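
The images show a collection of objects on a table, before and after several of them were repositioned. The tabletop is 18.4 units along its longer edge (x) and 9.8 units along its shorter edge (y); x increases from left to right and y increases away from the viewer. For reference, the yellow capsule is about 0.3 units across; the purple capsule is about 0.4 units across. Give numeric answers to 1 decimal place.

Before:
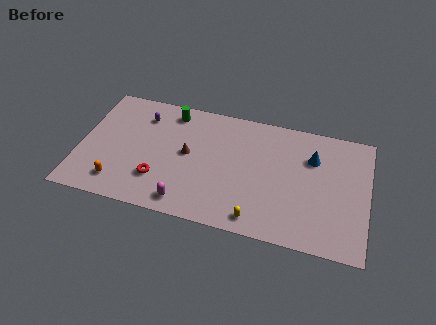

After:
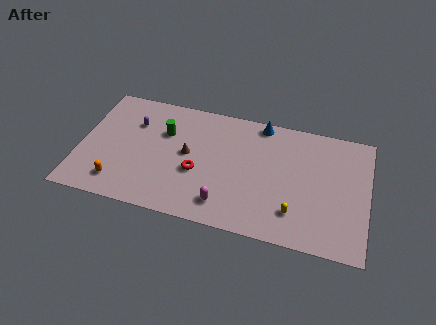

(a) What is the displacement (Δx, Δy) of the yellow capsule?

(2.3, 1.1)

The yellow capsule started near (11.6, 1.2) and ended near (13.9, 2.3).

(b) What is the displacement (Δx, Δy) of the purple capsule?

(-0.5, -0.7)

The purple capsule started near (3.8, 7.6) and ended near (3.3, 6.9).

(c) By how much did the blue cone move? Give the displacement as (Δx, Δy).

(-3.4, 2.0)

The blue cone started near (14.8, 6.9) and ended near (11.4, 8.9).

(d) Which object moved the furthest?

the blue cone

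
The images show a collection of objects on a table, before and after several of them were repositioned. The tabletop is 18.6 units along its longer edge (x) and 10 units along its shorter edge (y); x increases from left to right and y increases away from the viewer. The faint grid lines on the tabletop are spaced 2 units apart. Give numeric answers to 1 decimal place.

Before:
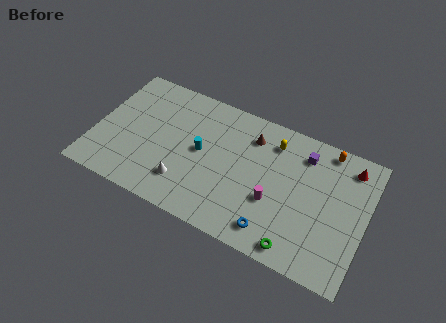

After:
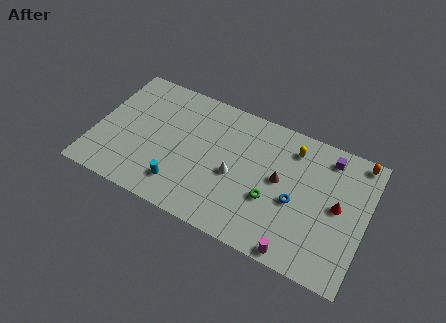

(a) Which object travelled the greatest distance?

the white cone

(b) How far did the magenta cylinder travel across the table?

3.5

From (12.5, 3.7) to (14.4, 0.8), the magenta cylinder covered √(1.9² + 2.9²) ≈ 3.5 units.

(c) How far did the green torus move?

3.3

The green torus was near (14.4, 1.1) before and (12.3, 3.7) after, so it travelled √(2.1² + 2.6²) ≈ 3.3 units.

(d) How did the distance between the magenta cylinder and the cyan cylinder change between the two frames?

+2.9

Before: roughly 5.4 units apart; after: 8.3. That's 2.9 units further apart.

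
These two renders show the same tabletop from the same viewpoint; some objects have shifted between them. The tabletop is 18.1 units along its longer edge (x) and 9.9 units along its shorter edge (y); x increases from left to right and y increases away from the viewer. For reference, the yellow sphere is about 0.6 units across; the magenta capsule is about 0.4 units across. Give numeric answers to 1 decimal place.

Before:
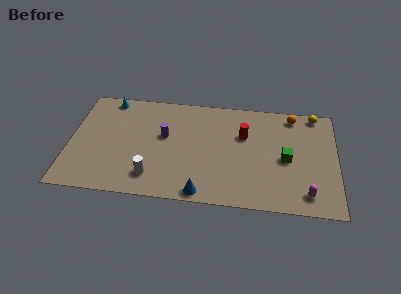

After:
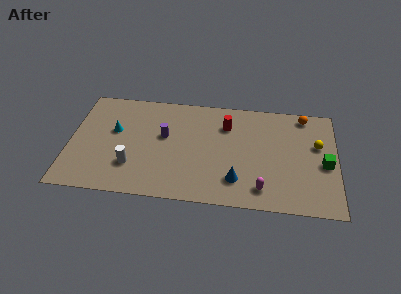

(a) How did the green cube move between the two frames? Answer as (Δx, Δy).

(2.6, -0.2)

From the two frames, the green cube sits at roughly (14.7, 4.6) before and (17.3, 4.4) after.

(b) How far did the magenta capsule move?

3.0

The magenta capsule moved from about (16.1, 1.6) to (13.1, 1.7), a distance of √(3.0² + 0.1²) ≈ 3.0.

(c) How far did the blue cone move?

2.7

From (9.1, 0.9) to (11.4, 2.3), the blue cone covered √(2.3² + 1.4²) ≈ 2.7 units.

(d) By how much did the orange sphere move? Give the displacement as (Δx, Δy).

(0.8, 0.1)

From the two frames, the orange sphere sits at roughly (15.1, 8.7) before and (15.9, 8.8) after.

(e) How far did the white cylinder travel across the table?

1.6

The white cylinder moved from about (5.7, 2.0) to (4.3, 2.8), a distance of √(1.4² + 0.8²) ≈ 1.6.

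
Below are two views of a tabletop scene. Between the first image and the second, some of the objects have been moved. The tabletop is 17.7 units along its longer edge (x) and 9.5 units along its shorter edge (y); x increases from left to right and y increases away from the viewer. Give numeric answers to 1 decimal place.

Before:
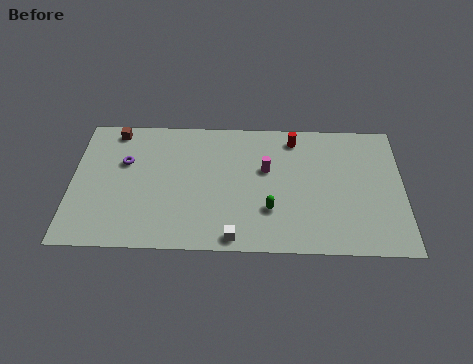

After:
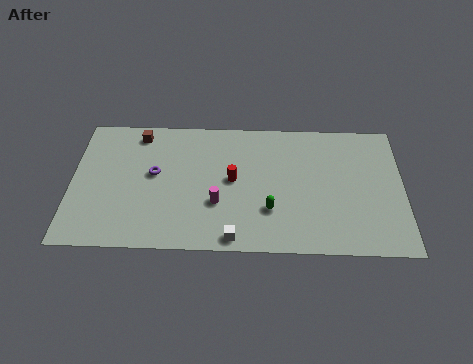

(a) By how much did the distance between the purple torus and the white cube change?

-1.7

They were about 7.9 units apart before and 6.2 after — 1.7 units closer together.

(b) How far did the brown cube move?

1.3

The brown cube was near (2.2, 8.4) before and (3.5, 8.2) after, so it travelled √(1.3² + 0.2²) ≈ 1.3 units.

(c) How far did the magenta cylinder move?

3.6

From (10.4, 5.8) to (7.8, 3.3), the magenta cylinder covered √(2.6² + 2.5²) ≈ 3.6 units.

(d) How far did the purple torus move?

1.8

From (2.8, 6.1) to (4.4, 5.3), the purple torus covered √(1.6² + 0.8²) ≈ 1.8 units.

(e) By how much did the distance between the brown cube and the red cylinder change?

-3.7

Before: roughly 9.7 units apart; after: 6.0. That's 3.7 units closer together.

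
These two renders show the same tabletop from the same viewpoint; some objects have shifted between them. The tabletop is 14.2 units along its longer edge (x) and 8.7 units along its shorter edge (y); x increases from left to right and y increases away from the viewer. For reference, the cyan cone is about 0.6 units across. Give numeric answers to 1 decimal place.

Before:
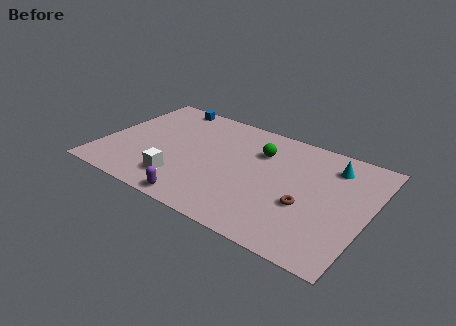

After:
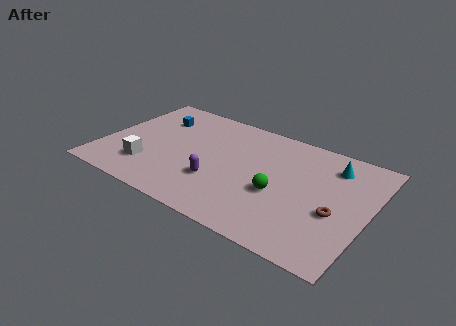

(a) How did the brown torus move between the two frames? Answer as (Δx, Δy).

(1.5, 0.2)

The brown torus was at about (11.1, 3.3) and moved to about (12.6, 3.5).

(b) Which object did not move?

the cyan cone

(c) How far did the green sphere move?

3.0

From (8.2, 6.2) to (9.6, 3.5), the green sphere covered √(1.4² + 2.7²) ≈ 3.0 units.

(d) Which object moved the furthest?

the green sphere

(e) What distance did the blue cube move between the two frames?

1.5

From (2.7, 7.9) to (2.4, 6.4), the blue cube covered √(0.3² + 1.5²) ≈ 1.5 units.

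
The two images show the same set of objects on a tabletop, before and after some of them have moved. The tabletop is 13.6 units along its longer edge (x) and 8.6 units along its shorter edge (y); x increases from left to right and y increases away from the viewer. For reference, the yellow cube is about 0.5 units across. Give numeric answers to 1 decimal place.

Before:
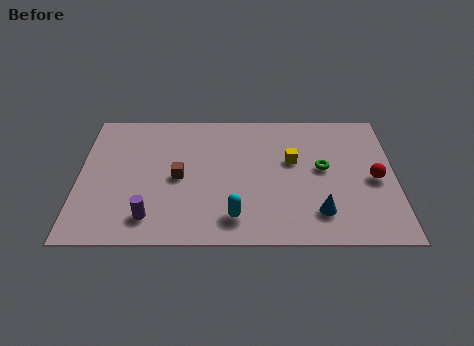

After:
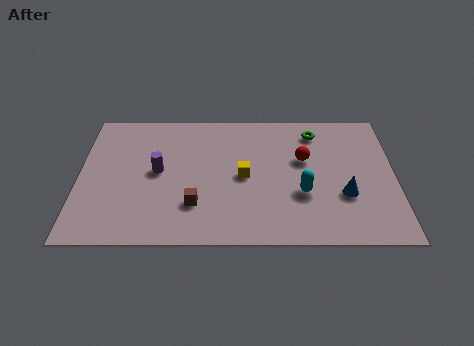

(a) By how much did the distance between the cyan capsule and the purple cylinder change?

+2.8

Before: roughly 3.6 units apart; after: 6.4. That's 2.8 units further apart.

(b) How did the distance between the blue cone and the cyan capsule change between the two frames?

-1.8

Before: roughly 3.6 units apart; after: 1.8. That's 1.8 units closer together.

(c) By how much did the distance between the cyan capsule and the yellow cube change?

-1.7

Before: roughly 4.4 units apart; after: 2.7. That's 1.7 units closer together.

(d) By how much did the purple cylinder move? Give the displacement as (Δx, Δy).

(0.3, 2.9)

The purple cylinder started near (3.1, 1.6) and ended near (3.4, 4.5).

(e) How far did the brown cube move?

1.8

The brown cube was near (4.3, 4.1) before and (5.0, 2.4) after, so it travelled √(0.7² + 1.7²) ≈ 1.8 units.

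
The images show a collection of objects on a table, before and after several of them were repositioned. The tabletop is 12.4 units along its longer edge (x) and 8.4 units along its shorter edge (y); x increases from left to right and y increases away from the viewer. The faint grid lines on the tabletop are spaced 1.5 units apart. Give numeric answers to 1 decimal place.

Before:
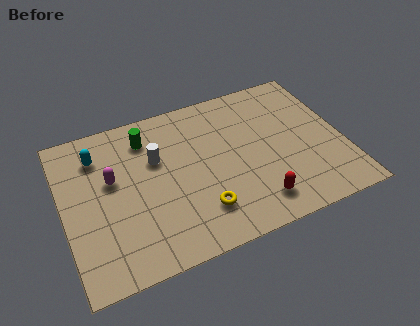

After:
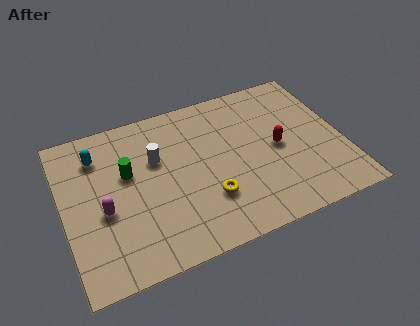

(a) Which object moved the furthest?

the red capsule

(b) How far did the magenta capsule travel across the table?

1.6

From (2.2, 5.0) to (1.7, 3.5), the magenta capsule covered √(0.5² + 1.5²) ≈ 1.6 units.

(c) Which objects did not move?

the cyan capsule and the white cylinder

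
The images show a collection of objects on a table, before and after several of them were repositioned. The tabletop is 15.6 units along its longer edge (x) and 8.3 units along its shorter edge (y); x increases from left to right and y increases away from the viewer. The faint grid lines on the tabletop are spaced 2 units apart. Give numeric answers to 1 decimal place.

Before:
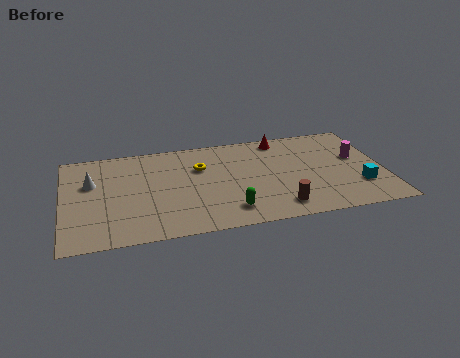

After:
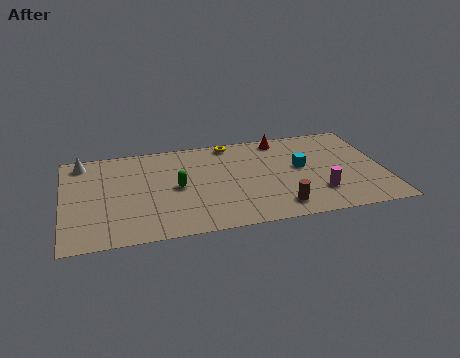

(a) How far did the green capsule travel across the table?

3.5

From (7.9, 1.6) to (5.5, 4.1), the green capsule covered √(2.4² + 2.5²) ≈ 3.5 units.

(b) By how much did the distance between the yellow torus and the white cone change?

+2.0

Before: roughly 5.3 units apart; after: 7.3. That's 2.0 units further apart.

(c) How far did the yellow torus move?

2.5

The yellow torus was near (6.7, 5.6) before and (8.3, 7.5) after, so it travelled √(1.6² + 1.9²) ≈ 2.5 units.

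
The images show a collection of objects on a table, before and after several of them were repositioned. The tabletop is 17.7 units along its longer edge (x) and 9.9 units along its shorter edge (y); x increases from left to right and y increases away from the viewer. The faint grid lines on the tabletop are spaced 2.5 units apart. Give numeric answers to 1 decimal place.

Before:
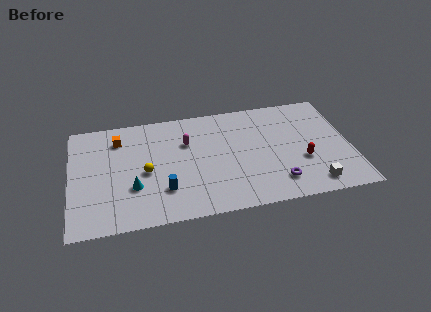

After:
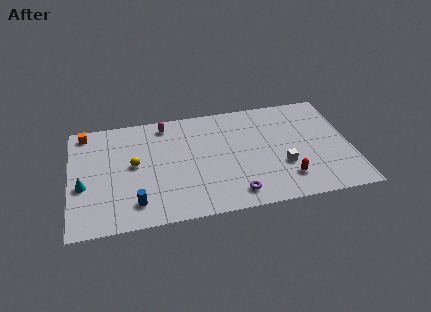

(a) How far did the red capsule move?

1.8

From (14.6, 3.6) to (13.5, 2.2), the red capsule covered √(1.1² + 1.4²) ≈ 1.8 units.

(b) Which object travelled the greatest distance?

the cyan cone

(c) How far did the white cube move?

2.7

The white cube moved from about (15.1, 1.4) to (13.3, 3.4), a distance of √(1.8² + 2.0²) ≈ 2.7.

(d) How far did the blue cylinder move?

2.0

The blue cylinder was near (5.8, 2.7) before and (4.0, 1.9) after, so it travelled √(1.8² + 0.8²) ≈ 2.0 units.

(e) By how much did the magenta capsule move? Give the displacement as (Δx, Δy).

(-1.3, 1.9)

The magenta capsule started near (7.4, 6.7) and ended near (6.1, 8.6).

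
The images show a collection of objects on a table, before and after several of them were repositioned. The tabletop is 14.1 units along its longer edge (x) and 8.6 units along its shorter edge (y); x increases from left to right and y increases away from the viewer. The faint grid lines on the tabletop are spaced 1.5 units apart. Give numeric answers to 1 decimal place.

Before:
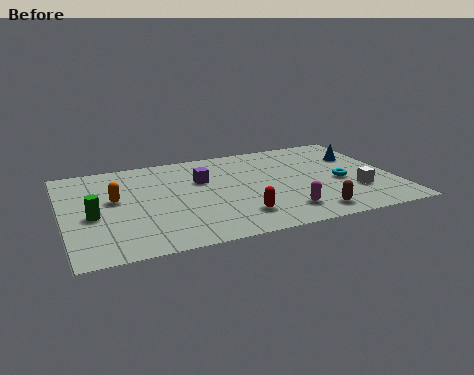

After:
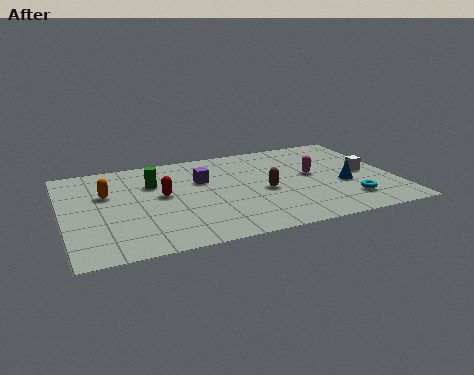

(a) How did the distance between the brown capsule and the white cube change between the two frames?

+1.9

Before: roughly 2.5 units apart; after: 4.4. That's 1.9 units further apart.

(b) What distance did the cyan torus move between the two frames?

1.8

The cyan torus moved from about (11.8, 3.7) to (11.9, 1.9), a distance of √(0.1² + 1.8²) ≈ 1.8.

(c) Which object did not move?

the purple cube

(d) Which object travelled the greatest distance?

the red capsule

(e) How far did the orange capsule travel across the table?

0.7

The orange capsule was near (2.2, 4.9) before and (1.9, 5.5) after, so it travelled √(0.3² + 0.6²) ≈ 0.7 units.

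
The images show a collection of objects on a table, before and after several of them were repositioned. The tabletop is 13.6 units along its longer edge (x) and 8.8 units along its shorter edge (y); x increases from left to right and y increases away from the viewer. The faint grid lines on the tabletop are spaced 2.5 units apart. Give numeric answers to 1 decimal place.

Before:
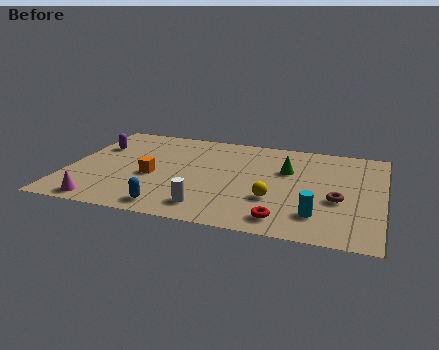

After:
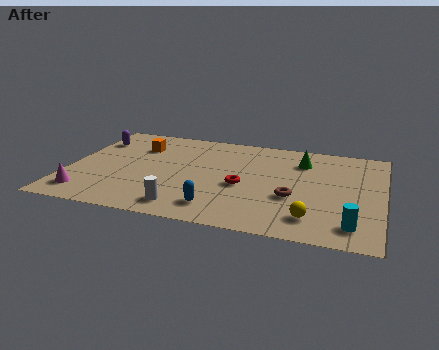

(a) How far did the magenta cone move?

1.0

The magenta cone was near (1.8, 0.9) before and (1.0, 1.5) after, so it travelled √(0.8² + 0.6²) ≈ 1.0 units.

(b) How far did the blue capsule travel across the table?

2.1

From (4.7, 1.1) to (6.7, 1.6), the blue capsule covered √(2.0² + 0.5²) ≈ 2.1 units.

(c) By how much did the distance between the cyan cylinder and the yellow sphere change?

-0.4

The distance was about 2.1 in the first image and 1.7 in the second, so they moved 0.4 units closer together.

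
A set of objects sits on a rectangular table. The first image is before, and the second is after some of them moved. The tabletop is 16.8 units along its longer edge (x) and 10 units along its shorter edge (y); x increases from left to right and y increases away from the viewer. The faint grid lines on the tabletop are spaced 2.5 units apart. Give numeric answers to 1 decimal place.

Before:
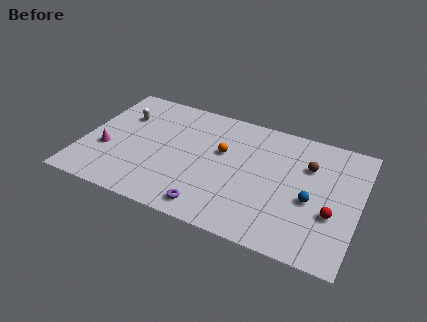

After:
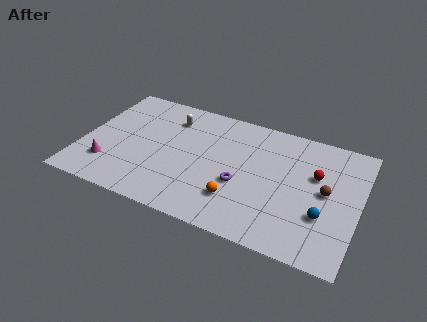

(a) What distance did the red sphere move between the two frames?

3.0

The red sphere moved from about (15.3, 3.6) to (14.1, 6.3), a distance of √(1.2² + 2.7²) ≈ 3.0.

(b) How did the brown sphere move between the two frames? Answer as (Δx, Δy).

(1.2, -1.7)

The brown sphere started near (13.6, 6.9) and ended near (14.8, 5.2).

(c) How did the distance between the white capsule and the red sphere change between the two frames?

-4.4

Before: roughly 13.6 units apart; after: 9.2. That's 4.4 units closer together.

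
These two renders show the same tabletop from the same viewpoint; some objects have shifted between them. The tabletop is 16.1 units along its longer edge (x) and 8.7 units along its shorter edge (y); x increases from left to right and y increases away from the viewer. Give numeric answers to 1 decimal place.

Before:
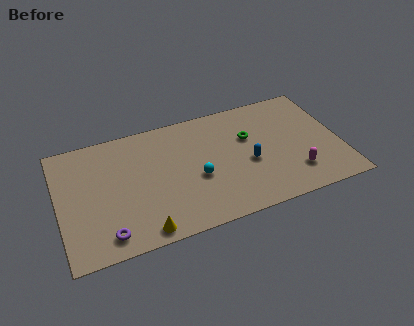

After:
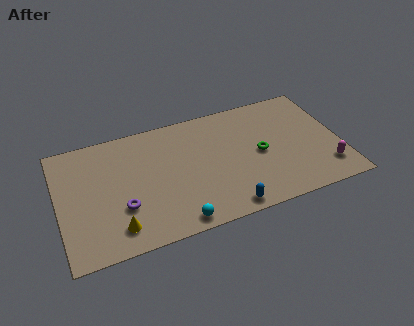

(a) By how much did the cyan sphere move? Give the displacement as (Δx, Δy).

(-1.4, -2.7)

From the two frames, the cyan sphere sits at roughly (7.8, 3.6) before and (6.4, 0.9) after.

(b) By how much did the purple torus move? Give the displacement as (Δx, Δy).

(1.0, 1.6)

The purple torus was at about (2.5, 1.3) and moved to about (3.5, 2.9).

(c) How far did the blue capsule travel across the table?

3.2

The blue capsule was near (10.8, 3.7) before and (9.2, 0.9) after, so it travelled √(1.6² + 2.8²) ≈ 3.2 units.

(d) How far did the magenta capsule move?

1.8

The magenta capsule was near (13.3, 2.1) before and (15.1, 1.9) after, so it travelled √(1.8² + 0.2²) ≈ 1.8 units.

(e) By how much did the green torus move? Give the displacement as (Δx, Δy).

(0.5, -1.4)

From the two frames, the green torus sits at roughly (11.0, 5.6) before and (11.5, 4.2) after.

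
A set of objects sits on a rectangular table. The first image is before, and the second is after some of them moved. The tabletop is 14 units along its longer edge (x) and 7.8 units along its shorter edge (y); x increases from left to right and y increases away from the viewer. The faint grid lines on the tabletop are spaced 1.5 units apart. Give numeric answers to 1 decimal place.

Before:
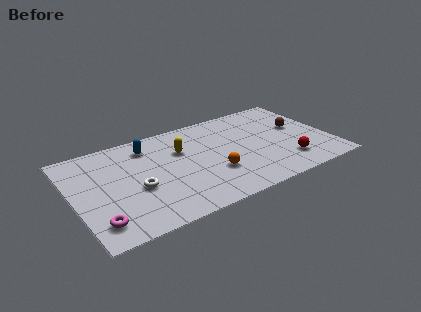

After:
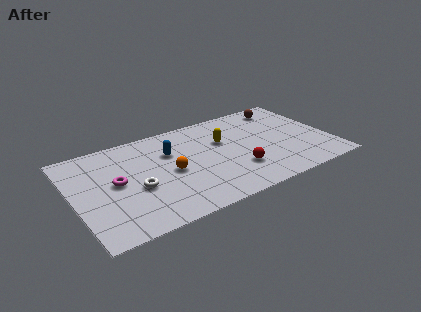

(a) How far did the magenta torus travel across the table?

2.9

From (1.0, 1.5) to (2.3, 4.1), the magenta torus covered √(1.3² + 2.6²) ≈ 2.9 units.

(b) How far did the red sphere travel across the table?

2.7

From (11.4, 1.8) to (8.7, 2.3), the red sphere covered √(2.7² + 0.5²) ≈ 2.7 units.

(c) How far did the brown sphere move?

2.2

The brown sphere was near (12.5, 4.5) before and (12.0, 6.6) after, so it travelled √(0.5² + 2.1²) ≈ 2.2 units.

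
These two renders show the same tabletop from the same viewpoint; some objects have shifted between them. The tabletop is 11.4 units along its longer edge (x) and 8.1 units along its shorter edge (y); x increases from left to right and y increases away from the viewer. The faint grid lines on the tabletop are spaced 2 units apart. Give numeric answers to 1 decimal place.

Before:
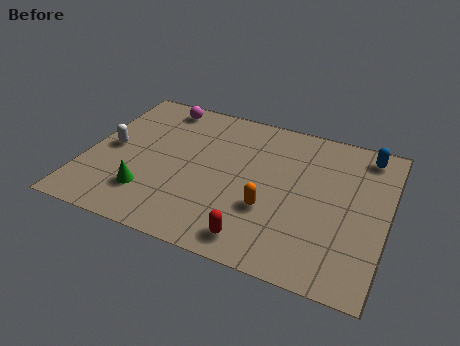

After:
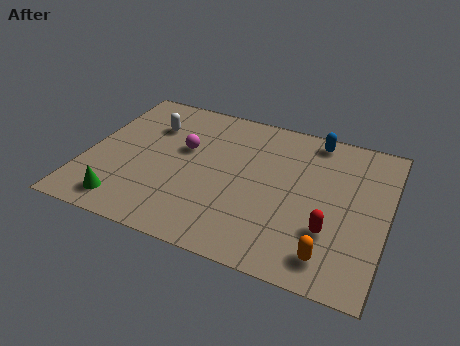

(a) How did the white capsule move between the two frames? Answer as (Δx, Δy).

(1.3, 1.8)

The white capsule was at about (0.9, 4.0) and moved to about (2.2, 5.8).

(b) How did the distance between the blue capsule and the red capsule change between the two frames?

-2.1

They were about 6.9 units apart before and 4.8 after — 2.1 units closer together.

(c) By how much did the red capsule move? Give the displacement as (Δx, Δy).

(2.6, 1.4)

From the two frames, the red capsule sits at roughly (6.8, 1.1) before and (9.4, 2.5) after.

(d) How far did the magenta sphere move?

2.5

From (2.4, 7.1) to (3.6, 4.9), the magenta sphere covered √(1.2² + 2.2²) ≈ 2.5 units.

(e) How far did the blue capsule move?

2.0

The blue capsule moved from about (10.4, 7.0) to (8.4, 7.2), a distance of √(2.0² + 0.2²) ≈ 2.0.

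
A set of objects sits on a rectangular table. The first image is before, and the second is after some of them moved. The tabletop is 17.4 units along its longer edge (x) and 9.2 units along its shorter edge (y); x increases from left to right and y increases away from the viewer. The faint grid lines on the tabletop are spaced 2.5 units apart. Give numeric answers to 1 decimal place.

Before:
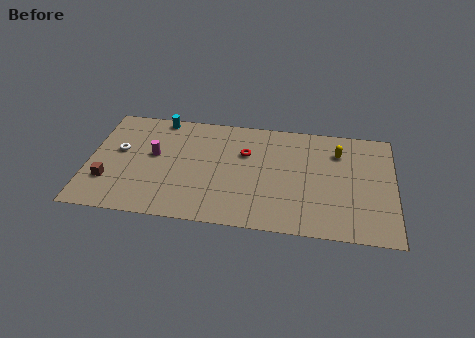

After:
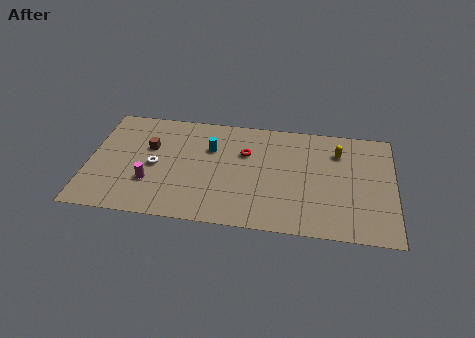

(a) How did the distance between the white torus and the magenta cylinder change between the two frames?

-0.6

Before: roughly 2.0 units apart; after: 1.4. That's 0.6 units closer together.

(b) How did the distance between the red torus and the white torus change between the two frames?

-1.8

They were about 7.2 units apart before and 5.4 after — 1.8 units closer together.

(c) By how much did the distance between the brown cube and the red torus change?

-2.9

They were about 8.4 units apart before and 5.5 after — 2.9 units closer together.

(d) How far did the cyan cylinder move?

3.7

The cyan cylinder was near (3.9, 8.4) before and (6.9, 6.2) after, so it travelled √(3.0² + 2.2²) ≈ 3.7 units.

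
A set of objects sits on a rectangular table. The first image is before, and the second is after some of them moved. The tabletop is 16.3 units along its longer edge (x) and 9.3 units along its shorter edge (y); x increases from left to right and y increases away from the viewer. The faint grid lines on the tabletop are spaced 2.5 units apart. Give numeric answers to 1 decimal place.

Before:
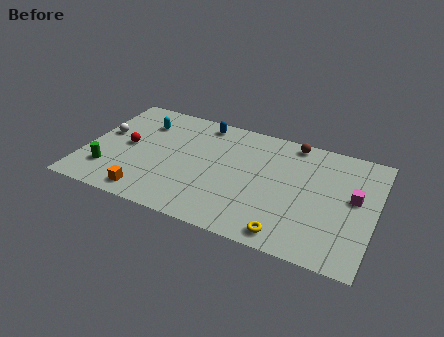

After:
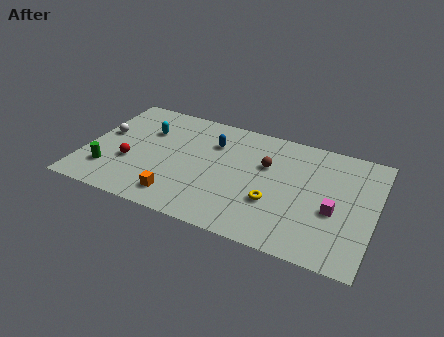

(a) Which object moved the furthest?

the brown sphere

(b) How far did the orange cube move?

1.7

The orange cube moved from about (3.9, 1.2) to (5.6, 1.6), a distance of √(1.7² + 0.4²) ≈ 1.7.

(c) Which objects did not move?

the green cylinder and the white sphere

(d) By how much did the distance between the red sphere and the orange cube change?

-0.3

The distance was about 3.8 in the first image and 3.5 in the second, so they moved 0.3 units closer together.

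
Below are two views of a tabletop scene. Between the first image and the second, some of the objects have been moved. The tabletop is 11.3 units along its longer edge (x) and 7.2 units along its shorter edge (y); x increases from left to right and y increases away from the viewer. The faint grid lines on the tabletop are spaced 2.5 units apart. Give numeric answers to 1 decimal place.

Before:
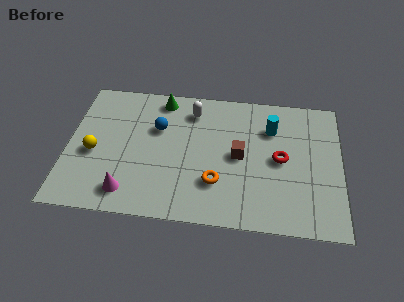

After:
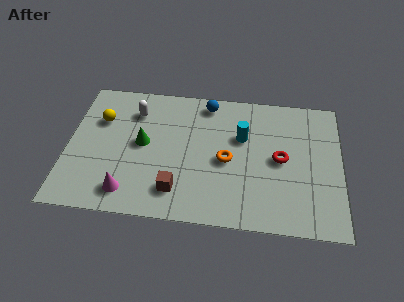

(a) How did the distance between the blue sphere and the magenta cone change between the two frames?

+2.3

They were about 3.7 units apart before and 6.0 after — 2.3 units further apart.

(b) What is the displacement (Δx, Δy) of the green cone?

(-0.7, -2.5)

From the two frames, the green cone sits at roughly (3.8, 6.3) before and (3.1, 3.8) after.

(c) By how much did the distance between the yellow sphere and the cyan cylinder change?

-1.7

They were about 7.6 units apart before and 5.9 after — 1.7 units closer together.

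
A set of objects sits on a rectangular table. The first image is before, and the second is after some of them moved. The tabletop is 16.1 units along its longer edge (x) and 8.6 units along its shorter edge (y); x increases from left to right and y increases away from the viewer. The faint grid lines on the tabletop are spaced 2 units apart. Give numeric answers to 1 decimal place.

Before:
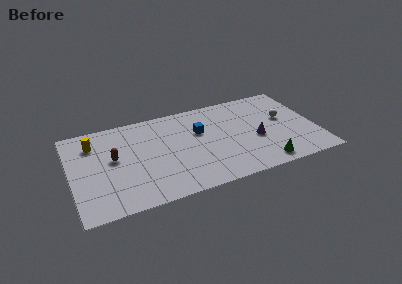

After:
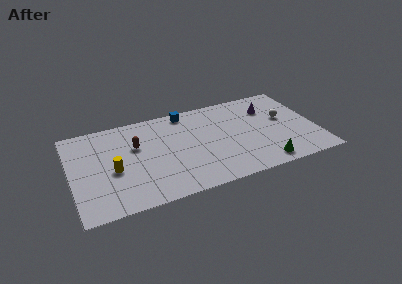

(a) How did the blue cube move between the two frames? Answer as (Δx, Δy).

(-0.7, 2.2)

From the two frames, the blue cube sits at roughly (8.5, 5.5) before and (7.8, 7.7) after.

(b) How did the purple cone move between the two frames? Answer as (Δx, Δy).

(1.1, 2.7)

The purple cone was at about (12.1, 3.6) and moved to about (13.2, 6.3).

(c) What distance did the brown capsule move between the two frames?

1.7

The brown capsule was near (2.8, 4.8) before and (4.3, 5.5) after, so it travelled √(1.5² + 0.7²) ≈ 1.7 units.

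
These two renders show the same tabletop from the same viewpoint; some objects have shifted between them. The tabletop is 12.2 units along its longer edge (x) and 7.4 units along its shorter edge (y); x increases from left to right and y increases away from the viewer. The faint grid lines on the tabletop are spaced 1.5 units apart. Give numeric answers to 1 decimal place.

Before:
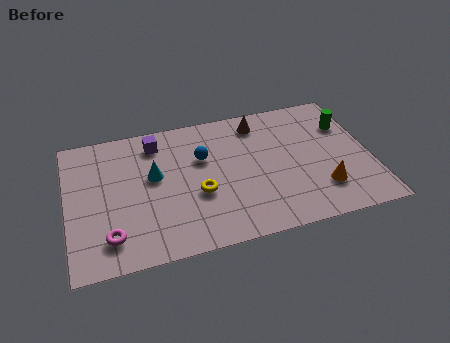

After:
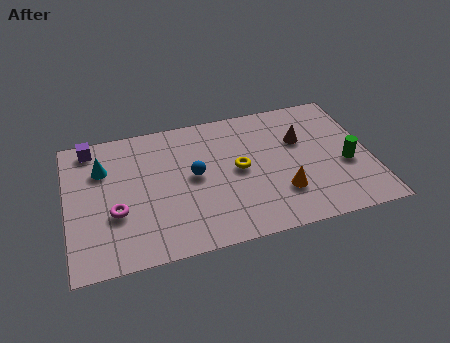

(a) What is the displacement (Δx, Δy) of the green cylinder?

(-0.2, -2.2)

The green cylinder was at about (11.4, 5.2) and moved to about (11.2, 3.0).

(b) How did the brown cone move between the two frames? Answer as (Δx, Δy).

(1.6, -1.4)

The brown cone started near (7.9, 6.2) and ended near (9.5, 4.8).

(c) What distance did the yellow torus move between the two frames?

1.9

From (5.2, 2.9) to (6.9, 3.8), the yellow torus covered √(1.7² + 0.9²) ≈ 1.9 units.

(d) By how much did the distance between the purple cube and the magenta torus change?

-1.2

The distance was about 5.1 in the first image and 3.9 in the second, so they moved 1.2 units closer together.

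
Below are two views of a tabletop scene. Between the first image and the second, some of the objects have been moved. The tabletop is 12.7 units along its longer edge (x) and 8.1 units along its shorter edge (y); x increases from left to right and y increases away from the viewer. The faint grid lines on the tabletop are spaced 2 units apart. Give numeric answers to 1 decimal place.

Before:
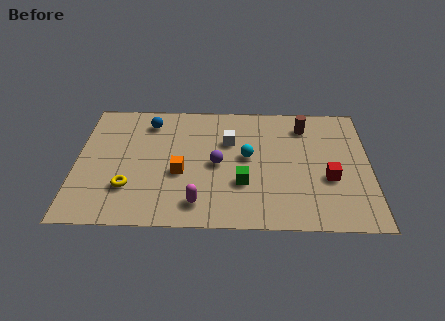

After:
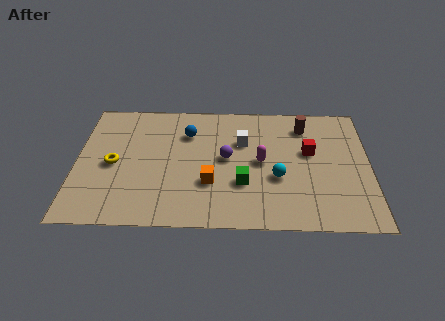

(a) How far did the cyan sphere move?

1.8

The cyan sphere was near (7.4, 4.4) before and (8.7, 3.1) after, so it travelled √(1.3² + 1.3²) ≈ 1.8 units.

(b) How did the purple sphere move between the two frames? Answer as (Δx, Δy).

(0.4, 0.4)

The purple sphere started near (6.1, 3.9) and ended near (6.5, 4.3).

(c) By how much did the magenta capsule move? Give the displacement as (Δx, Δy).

(2.7, 2.7)

The magenta capsule was at about (5.3, 1.4) and moved to about (8.0, 4.1).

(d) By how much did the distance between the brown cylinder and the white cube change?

-0.6

They were about 3.5 units apart before and 2.9 after — 0.6 units closer together.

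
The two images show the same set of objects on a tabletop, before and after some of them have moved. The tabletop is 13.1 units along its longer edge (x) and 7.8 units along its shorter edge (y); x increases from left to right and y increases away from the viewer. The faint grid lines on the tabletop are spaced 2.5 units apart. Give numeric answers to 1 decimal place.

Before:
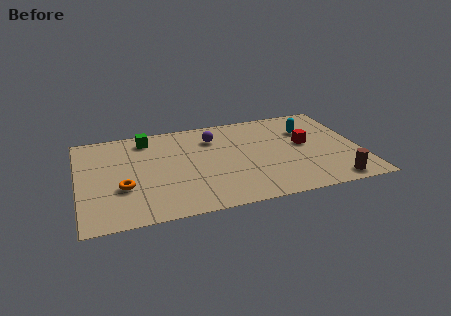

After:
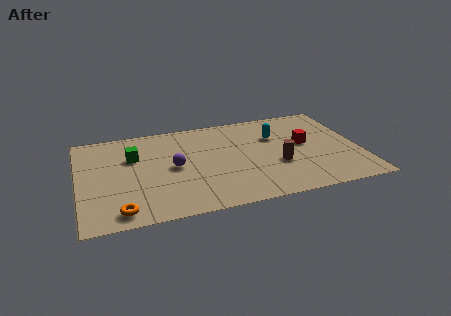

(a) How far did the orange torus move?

1.8

The orange torus moved from about (2.0, 2.8) to (1.8, 1.0), a distance of √(0.2² + 1.8²) ≈ 1.8.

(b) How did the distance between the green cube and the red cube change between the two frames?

+0.4

The distance was about 7.7 in the first image and 8.1 in the second, so they moved 0.4 units further apart.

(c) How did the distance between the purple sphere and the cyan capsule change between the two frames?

+0.7

They were about 4.4 units apart before and 5.1 after — 0.7 units further apart.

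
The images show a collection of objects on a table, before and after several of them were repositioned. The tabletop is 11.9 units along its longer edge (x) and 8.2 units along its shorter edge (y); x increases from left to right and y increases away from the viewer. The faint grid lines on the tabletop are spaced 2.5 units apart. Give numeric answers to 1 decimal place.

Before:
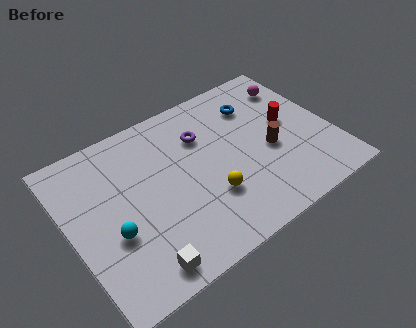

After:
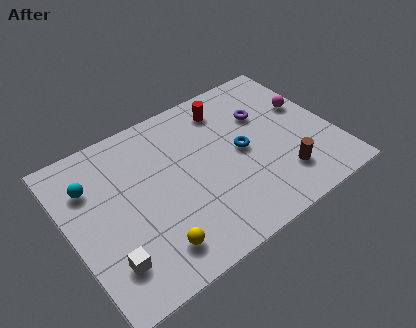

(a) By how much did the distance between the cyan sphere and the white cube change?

+1.8

Before: roughly 2.2 units apart; after: 4.0. That's 1.8 units further apart.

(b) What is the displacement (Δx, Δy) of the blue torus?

(-1.1, -2.1)

The blue torus was at about (8.9, 6.2) and moved to about (7.8, 4.1).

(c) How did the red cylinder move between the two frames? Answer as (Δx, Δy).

(-2.5, 2.2)

From the two frames, the red cylinder sits at roughly (10.1, 4.5) before and (7.6, 6.7) after.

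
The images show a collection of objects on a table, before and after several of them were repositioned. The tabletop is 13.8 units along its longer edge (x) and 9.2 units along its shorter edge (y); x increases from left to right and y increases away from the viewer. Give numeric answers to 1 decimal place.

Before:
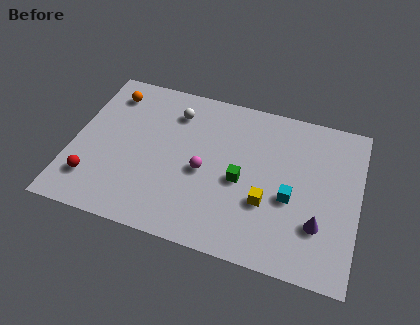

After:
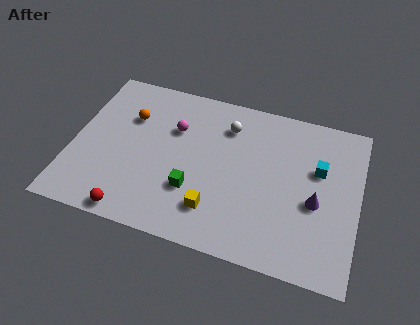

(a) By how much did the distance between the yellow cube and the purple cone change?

+2.5

Before: roughly 2.5 units apart; after: 5.0. That's 2.5 units further apart.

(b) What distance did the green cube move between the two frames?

2.5

The green cube was near (8.2, 4.1) before and (6.0, 2.9) after, so it travelled √(2.2² + 1.2²) ≈ 2.5 units.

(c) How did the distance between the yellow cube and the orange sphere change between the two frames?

-2.9

They were about 9.1 units apart before and 6.2 after — 2.9 units closer together.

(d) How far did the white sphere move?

2.6

From (4.7, 7.2) to (7.3, 7.1), the white sphere covered √(2.6² + 0.1²) ≈ 2.6 units.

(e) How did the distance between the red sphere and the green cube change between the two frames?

-3.9

Before: roughly 7.3 units apart; after: 3.4. That's 3.9 units closer together.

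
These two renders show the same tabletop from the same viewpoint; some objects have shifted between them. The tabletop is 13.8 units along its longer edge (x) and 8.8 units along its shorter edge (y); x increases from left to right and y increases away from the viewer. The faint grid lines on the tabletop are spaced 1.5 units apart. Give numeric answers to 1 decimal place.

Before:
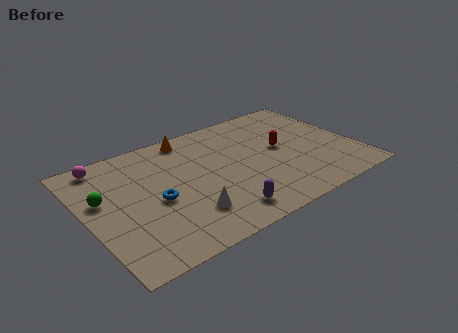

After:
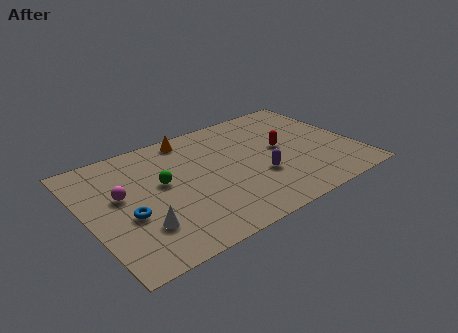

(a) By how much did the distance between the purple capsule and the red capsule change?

-2.8

They were about 5.0 units apart before and 2.2 after — 2.8 units closer together.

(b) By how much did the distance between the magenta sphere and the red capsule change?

-0.9

Before: roughly 9.2 units apart; after: 8.3. That's 0.9 units closer together.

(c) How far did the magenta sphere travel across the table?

2.7

The magenta sphere moved from about (1.4, 7.8) to (1.8, 5.1), a distance of √(0.4² + 2.7²) ≈ 2.7.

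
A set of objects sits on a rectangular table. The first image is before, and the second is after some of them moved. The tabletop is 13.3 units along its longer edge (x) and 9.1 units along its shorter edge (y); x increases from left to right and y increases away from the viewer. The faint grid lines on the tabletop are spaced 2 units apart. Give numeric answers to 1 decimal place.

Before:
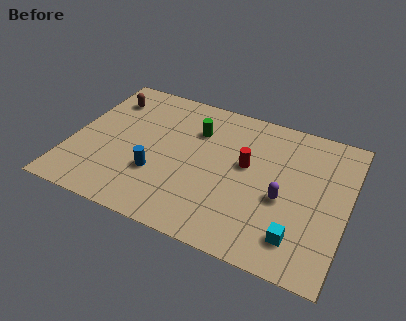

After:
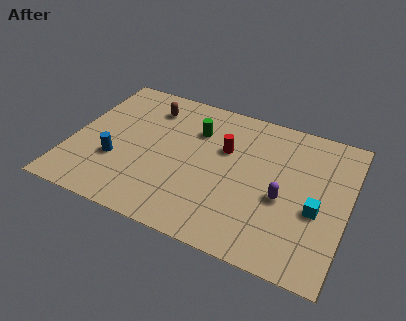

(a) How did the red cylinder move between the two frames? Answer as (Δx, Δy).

(-1.1, 0.6)

The red cylinder started near (8.4, 5.2) and ended near (7.3, 5.8).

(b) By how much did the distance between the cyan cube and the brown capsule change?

-2.0

They were about 11.2 units apart before and 9.2 after — 2.0 units closer together.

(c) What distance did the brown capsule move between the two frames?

2.1

From (1.3, 7.1) to (3.4, 7.2), the brown capsule covered √(2.1² + 0.1²) ≈ 2.1 units.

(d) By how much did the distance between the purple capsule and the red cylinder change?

+1.2

The distance was about 2.4 in the first image and 3.6 in the second, so they moved 1.2 units further apart.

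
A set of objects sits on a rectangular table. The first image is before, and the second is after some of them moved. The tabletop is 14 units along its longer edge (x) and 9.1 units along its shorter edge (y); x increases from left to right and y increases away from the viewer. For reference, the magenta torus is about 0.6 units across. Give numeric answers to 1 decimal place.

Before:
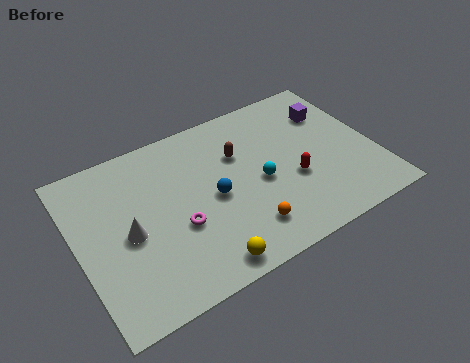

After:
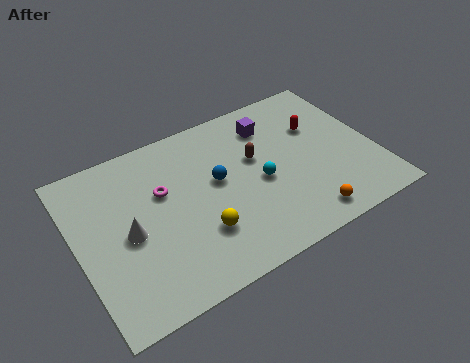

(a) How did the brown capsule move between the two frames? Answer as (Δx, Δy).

(0.7, -0.6)

The brown capsule was at about (7.8, 6.1) and moved to about (8.5, 5.5).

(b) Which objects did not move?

the white cone and the cyan sphere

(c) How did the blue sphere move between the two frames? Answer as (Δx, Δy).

(0.3, 0.8)

From the two frames, the blue sphere sits at roughly (6.3, 4.3) before and (6.6, 5.1) after.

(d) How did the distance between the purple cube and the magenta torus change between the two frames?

-2.9

The distance was about 8.5 in the first image and 5.6 in the second, so they moved 2.9 units closer together.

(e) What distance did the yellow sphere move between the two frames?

1.7

From (5.3, 1.0) to (5.4, 2.7), the yellow sphere covered √(0.1² + 1.7²) ≈ 1.7 units.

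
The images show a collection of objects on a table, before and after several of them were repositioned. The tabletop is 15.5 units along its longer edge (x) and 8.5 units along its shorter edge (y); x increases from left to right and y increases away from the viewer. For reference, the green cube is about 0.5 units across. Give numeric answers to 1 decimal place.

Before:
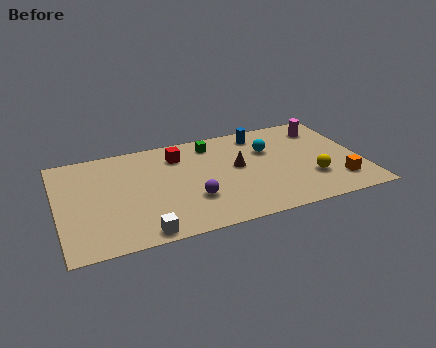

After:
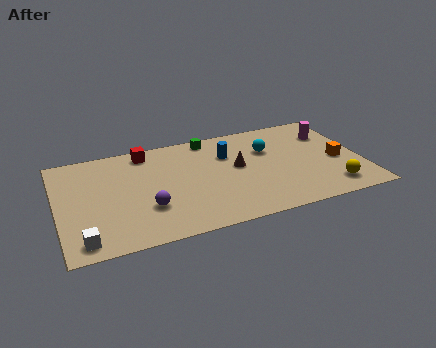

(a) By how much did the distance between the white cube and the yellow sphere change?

+3.6

Before: roughly 9.0 units apart; after: 12.6. That's 3.6 units further apart.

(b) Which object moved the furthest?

the white cube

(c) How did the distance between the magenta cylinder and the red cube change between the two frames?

+2.0

They were about 7.6 units apart before and 9.6 after — 2.0 units further apart.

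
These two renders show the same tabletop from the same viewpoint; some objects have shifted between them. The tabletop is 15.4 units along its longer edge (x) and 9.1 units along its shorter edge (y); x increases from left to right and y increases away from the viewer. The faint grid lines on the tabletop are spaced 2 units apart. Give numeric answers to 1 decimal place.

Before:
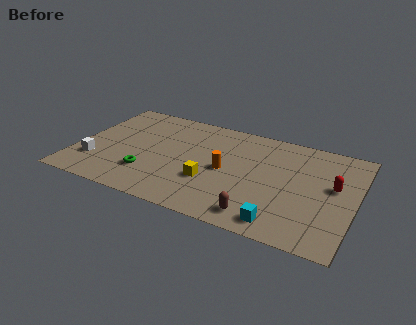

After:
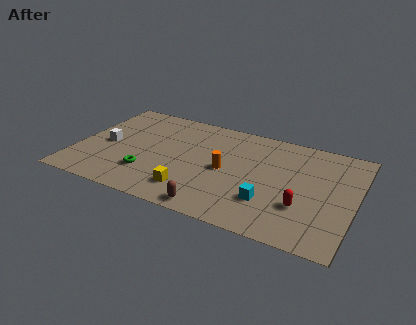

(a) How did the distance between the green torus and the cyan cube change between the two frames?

-0.9

The distance was about 7.6 in the first image and 6.7 in the second, so they moved 0.9 units closer together.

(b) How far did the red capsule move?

2.7

The red capsule moved from about (14.2, 5.2) to (12.7, 2.9), a distance of √(1.5² + 2.3²) ≈ 2.7.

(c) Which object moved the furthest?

the red capsule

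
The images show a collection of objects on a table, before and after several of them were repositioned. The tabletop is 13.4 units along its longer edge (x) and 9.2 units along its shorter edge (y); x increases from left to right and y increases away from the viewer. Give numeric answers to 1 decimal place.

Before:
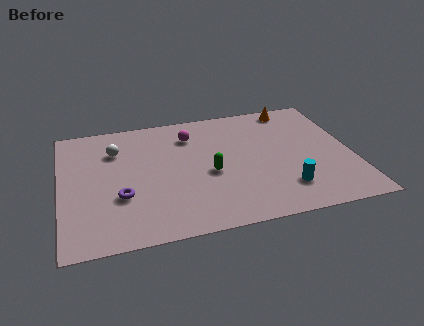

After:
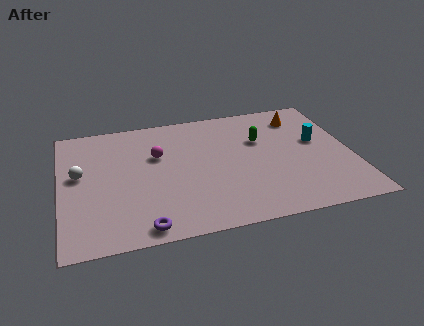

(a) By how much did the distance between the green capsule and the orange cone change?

-3.5

Before: roughly 5.9 units apart; after: 2.4. That's 3.5 units closer together.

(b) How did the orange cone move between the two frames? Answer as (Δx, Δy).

(0.3, -0.8)

The orange cone was at about (11.0, 8.2) and moved to about (11.3, 7.4).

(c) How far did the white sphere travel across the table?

2.3

The white sphere moved from about (2.6, 6.7) to (0.9, 5.2), a distance of √(1.7² + 1.5²) ≈ 2.3.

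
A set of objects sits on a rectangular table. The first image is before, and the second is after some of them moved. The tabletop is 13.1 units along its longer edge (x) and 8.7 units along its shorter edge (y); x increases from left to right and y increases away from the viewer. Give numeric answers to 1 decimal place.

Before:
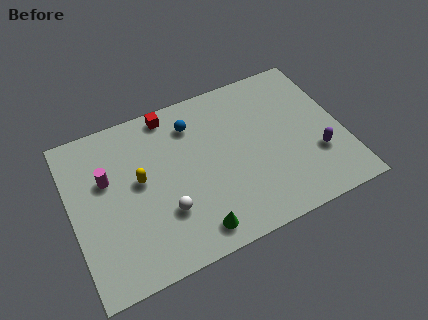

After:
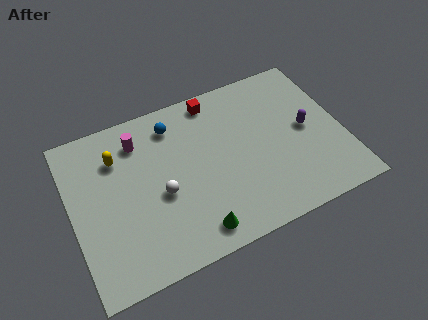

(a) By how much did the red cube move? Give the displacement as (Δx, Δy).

(2.2, -0.1)

From the two frames, the red cube sits at roughly (5.1, 7.8) before and (7.3, 7.7) after.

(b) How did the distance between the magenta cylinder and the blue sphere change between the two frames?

-2.8

Before: roughly 4.5 units apart; after: 1.7. That's 2.8 units closer together.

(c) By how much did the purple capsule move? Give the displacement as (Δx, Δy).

(-0.3, 1.6)

From the two frames, the purple capsule sits at roughly (11.7, 2.8) before and (11.4, 4.4) after.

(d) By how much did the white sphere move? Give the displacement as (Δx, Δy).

(-0.1, 1.0)

From the two frames, the white sphere sits at roughly (4.3, 2.7) before and (4.2, 3.7) after.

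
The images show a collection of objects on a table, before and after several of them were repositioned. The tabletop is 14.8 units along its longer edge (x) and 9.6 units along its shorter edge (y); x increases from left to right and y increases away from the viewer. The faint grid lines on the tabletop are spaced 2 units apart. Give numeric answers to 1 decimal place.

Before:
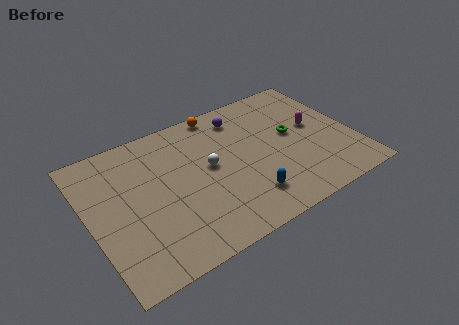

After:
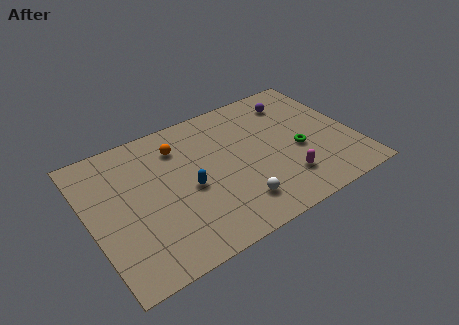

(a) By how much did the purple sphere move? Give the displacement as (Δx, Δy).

(3.0, -0.2)

From the two frames, the purple sphere sits at roughly (9.0, 7.9) before and (12.0, 7.7) after.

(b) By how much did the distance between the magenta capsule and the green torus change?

+0.7

The distance was about 1.3 in the first image and 2.0 in the second, so they moved 0.7 units further apart.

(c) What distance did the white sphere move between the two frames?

3.4

The white sphere moved from about (6.7, 5.2) to (7.7, 2.0), a distance of √(1.0² + 3.2²) ≈ 3.4.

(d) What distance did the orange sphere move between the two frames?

3.0

The orange sphere moved from about (7.9, 8.8) to (5.3, 7.4), a distance of √(2.6² + 1.4²) ≈ 3.0.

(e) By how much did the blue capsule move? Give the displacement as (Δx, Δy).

(-2.9, 2.2)

From the two frames, the blue capsule sits at roughly (8.3, 2.1) before and (5.4, 4.3) after.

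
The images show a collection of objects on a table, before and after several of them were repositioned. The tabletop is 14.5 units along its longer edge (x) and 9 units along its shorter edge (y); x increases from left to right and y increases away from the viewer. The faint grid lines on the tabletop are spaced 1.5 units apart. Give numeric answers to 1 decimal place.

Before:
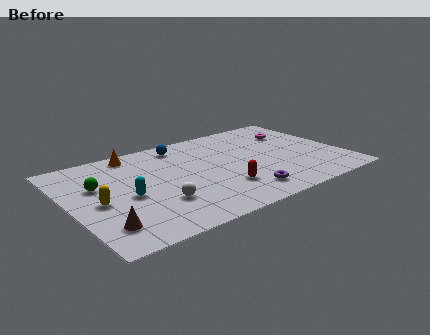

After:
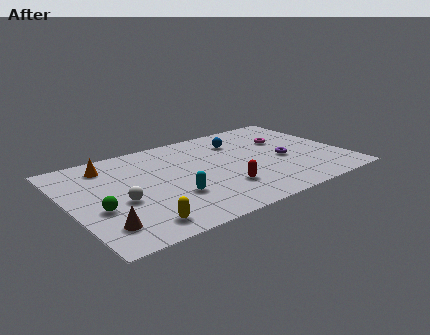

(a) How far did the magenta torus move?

0.9

From (12.5, 6.5) to (11.8, 5.9), the magenta torus covered √(0.7² + 0.6²) ≈ 0.9 units.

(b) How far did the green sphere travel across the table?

2.2

From (1.6, 5.7) to (1.3, 3.5), the green sphere covered √(0.3² + 2.2²) ≈ 2.2 units.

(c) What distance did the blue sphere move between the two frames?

3.1

From (6.4, 7.7) to (9.4, 6.8), the blue sphere covered √(3.0² + 0.9²) ≈ 3.1 units.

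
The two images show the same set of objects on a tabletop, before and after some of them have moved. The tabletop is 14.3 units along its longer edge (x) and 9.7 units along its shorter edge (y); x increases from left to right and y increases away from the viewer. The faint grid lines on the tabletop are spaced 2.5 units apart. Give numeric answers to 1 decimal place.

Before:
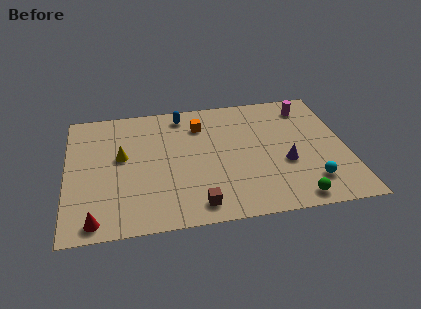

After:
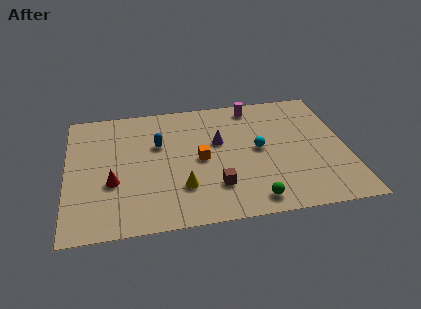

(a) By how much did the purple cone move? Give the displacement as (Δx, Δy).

(-3.3, 2.2)

The purple cone was at about (11.1, 3.7) and moved to about (7.8, 5.9).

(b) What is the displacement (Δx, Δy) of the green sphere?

(-2.1, 0.2)

From the two frames, the green sphere sits at roughly (11.4, 1.0) before and (9.3, 1.2) after.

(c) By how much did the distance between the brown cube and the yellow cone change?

-3.9

Before: roughly 5.6 units apart; after: 1.7. That's 3.9 units closer together.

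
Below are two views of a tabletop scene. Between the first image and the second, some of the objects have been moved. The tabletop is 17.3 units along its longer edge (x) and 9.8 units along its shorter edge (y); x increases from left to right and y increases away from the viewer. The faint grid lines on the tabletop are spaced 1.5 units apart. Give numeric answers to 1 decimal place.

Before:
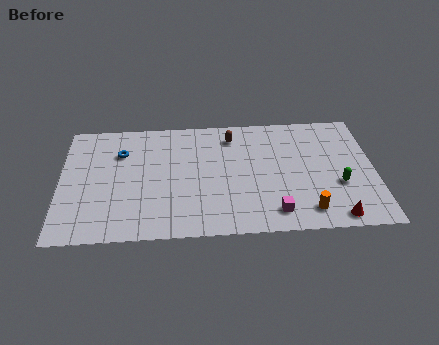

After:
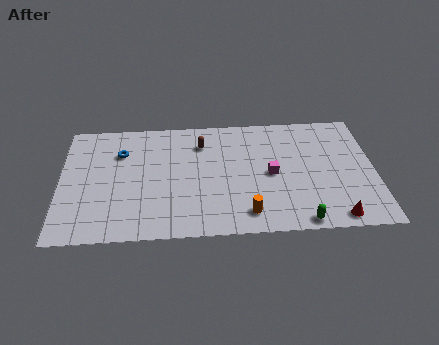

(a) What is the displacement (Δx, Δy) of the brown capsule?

(-1.7, -0.5)

From the two frames, the brown capsule sits at roughly (9.5, 8.0) before and (7.8, 7.5) after.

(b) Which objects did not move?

the blue torus and the red cone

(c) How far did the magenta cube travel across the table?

3.1

The magenta cube moved from about (11.7, 1.6) to (11.6, 4.7), a distance of √(0.1² + 3.1²) ≈ 3.1.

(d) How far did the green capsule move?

3.6

From (15.3, 3.6) to (13.1, 0.8), the green capsule covered √(2.2² + 2.8²) ≈ 3.6 units.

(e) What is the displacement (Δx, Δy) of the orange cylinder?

(-3.3, 0.0)

The orange cylinder started near (13.5, 1.6) and ended near (10.2, 1.6).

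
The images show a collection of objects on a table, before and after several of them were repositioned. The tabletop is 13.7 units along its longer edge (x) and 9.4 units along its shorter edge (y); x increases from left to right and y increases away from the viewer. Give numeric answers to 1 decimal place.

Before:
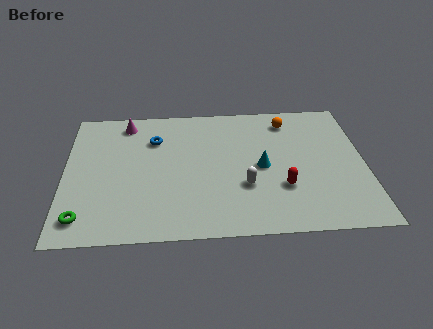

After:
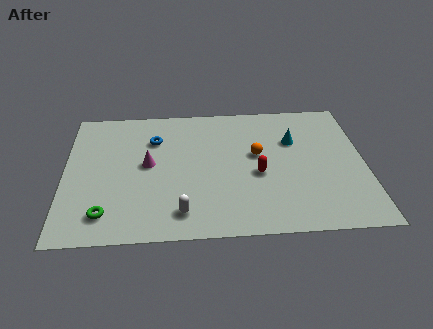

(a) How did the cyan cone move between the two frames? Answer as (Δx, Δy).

(1.5, 1.8)

The cyan cone started near (9.0, 4.5) and ended near (10.5, 6.3).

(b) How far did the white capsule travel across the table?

3.3

From (8.2, 3.2) to (5.3, 1.6), the white capsule covered √(2.9² + 1.6²) ≈ 3.3 units.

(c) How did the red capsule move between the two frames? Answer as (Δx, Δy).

(-1.1, 1.0)

The red capsule was at about (9.9, 3.0) and moved to about (8.8, 4.0).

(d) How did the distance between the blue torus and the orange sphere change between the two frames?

-1.4

Before: roughly 6.3 units apart; after: 4.9. That's 1.4 units closer together.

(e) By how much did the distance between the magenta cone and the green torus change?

-3.1

The distance was about 6.9 in the first image and 3.8 in the second, so they moved 3.1 units closer together.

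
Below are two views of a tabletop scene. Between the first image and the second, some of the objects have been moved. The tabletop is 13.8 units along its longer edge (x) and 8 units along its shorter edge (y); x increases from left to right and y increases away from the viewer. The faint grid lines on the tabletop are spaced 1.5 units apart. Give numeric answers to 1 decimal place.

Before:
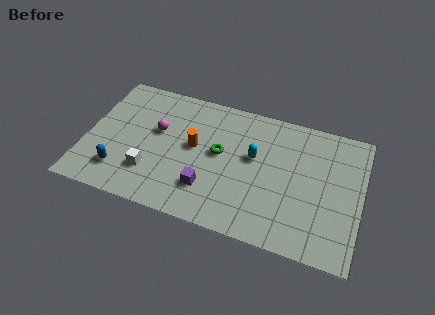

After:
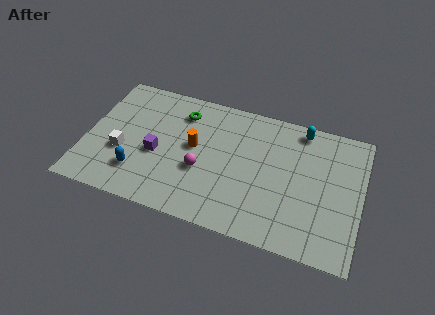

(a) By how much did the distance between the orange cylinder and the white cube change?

+0.8

They were about 3.0 units apart before and 3.8 after — 0.8 units further apart.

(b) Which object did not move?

the orange cylinder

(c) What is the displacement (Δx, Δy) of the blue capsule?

(0.9, 0.2)

From the two frames, the blue capsule sits at roughly (1.9, 1.8) before and (2.8, 2.0) after.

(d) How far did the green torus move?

2.8

The green torus moved from about (6.7, 4.4) to (4.6, 6.3), a distance of √(2.1² + 1.9²) ≈ 2.8.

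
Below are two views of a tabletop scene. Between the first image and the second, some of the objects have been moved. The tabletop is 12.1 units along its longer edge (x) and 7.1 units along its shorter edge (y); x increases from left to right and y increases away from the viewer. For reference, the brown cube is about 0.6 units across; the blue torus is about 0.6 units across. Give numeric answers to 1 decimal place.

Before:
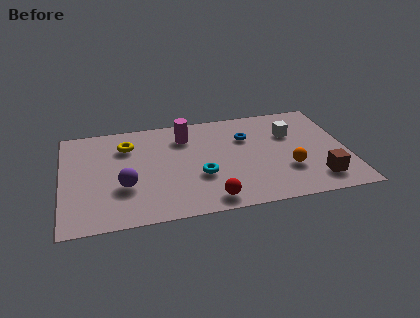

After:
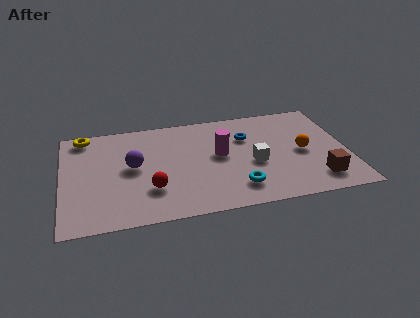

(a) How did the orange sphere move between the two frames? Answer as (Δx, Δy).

(0.7, 1.1)

From the two frames, the orange sphere sits at roughly (9.5, 2.3) before and (10.2, 3.4) after.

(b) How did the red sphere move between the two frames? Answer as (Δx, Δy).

(-2.4, 1.2)

From the two frames, the red sphere sits at roughly (6.1, 0.9) before and (3.7, 2.1) after.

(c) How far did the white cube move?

2.5

The white cube moved from about (9.8, 4.8) to (8.1, 3.0), a distance of √(1.7² + 1.8²) ≈ 2.5.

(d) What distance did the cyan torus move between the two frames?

1.9

The cyan torus moved from about (5.8, 2.6) to (7.3, 1.5), a distance of √(1.5² + 1.1²) ≈ 1.9.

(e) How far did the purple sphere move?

1.4

From (2.6, 2.5) to (3.0, 3.8), the purple sphere covered √(0.4² + 1.3²) ≈ 1.4 units.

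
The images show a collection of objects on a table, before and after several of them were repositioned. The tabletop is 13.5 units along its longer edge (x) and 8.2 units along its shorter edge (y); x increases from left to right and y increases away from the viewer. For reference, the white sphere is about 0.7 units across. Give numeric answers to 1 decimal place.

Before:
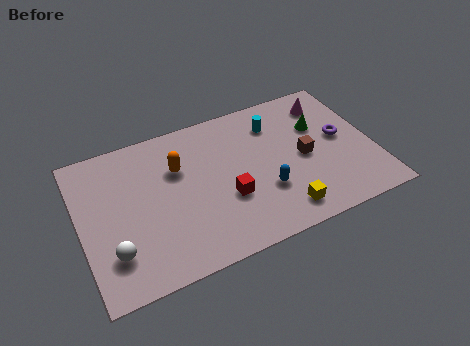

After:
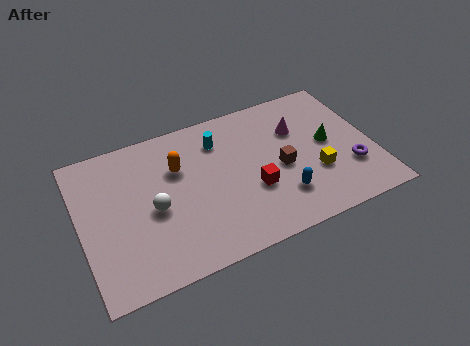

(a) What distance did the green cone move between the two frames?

1.1

The green cone moved from about (11.2, 5.4) to (11.5, 4.3), a distance of √(0.3² + 1.1²) ≈ 1.1.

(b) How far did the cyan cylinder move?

2.6

The cyan cylinder moved from about (9.2, 6.3) to (6.6, 6.3), a distance of √(2.6² + 0.0²) ≈ 2.6.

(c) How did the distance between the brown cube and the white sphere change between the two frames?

-3.3

They were about 9.2 units apart before and 5.9 after — 3.3 units closer together.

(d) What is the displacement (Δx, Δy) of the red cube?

(1.2, 0.0)

The red cube was at about (6.6, 3.0) and moved to about (7.8, 3.0).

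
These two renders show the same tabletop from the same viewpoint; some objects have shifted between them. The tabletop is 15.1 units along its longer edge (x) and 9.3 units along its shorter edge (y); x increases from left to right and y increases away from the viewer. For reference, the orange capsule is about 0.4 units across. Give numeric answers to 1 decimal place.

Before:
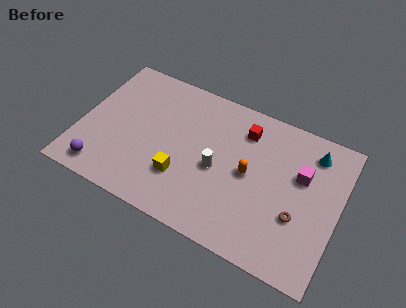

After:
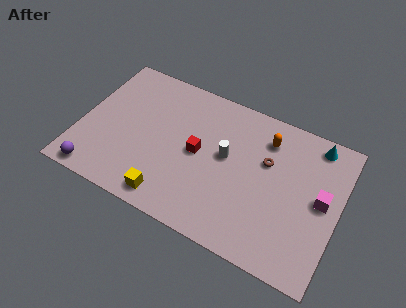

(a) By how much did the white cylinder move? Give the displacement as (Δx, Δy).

(0.4, 1.0)

The white cylinder was at about (8.1, 4.2) and moved to about (8.5, 5.2).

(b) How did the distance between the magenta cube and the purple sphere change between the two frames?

+1.3

They were about 12.0 units apart before and 13.3 after — 1.3 units further apart.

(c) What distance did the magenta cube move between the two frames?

1.6

The magenta cube moved from about (12.8, 5.9) to (14.1, 4.9), a distance of √(1.3² + 1.0²) ≈ 1.6.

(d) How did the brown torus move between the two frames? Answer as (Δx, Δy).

(-2.1, 2.6)

From the two frames, the brown torus sits at roughly (12.9, 3.3) before and (10.8, 5.9) after.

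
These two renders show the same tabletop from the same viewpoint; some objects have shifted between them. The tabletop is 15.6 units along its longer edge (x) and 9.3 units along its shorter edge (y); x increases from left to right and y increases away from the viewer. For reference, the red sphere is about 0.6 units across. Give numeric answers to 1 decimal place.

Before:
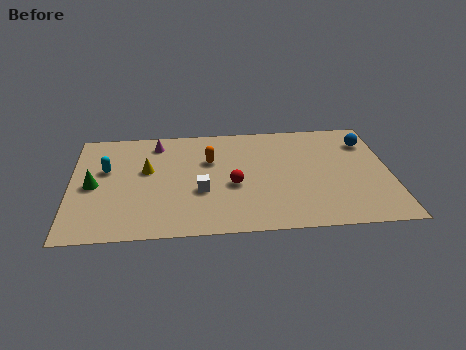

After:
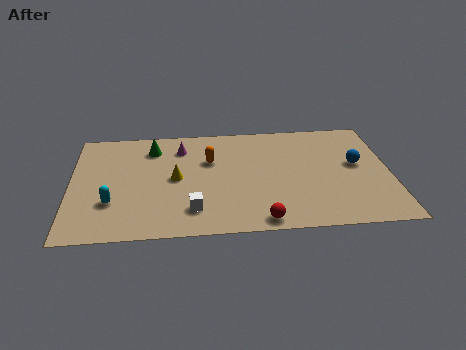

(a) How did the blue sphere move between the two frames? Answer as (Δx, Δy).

(-0.6, -1.9)

The blue sphere was at about (14.6, 7.1) and moved to about (14.0, 5.2).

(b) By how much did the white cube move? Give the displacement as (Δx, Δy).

(-0.4, -1.5)

From the two frames, the white cube sits at roughly (6.3, 3.5) before and (5.9, 2.0) after.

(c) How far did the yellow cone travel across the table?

1.6

The yellow cone moved from about (3.7, 5.5) to (5.1, 4.7), a distance of √(1.4² + 0.8²) ≈ 1.6.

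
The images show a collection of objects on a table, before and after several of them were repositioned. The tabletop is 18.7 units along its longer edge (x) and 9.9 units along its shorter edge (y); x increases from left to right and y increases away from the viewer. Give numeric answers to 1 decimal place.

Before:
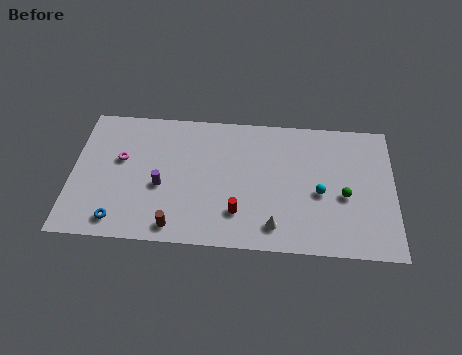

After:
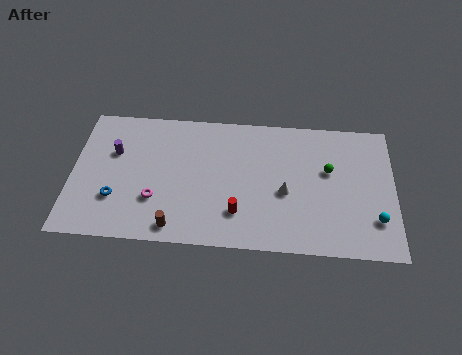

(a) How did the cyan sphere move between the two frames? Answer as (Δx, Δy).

(3.2, -1.7)

From the two frames, the cyan sphere sits at roughly (14.4, 4.3) before and (17.6, 2.6) after.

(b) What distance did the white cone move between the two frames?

2.6

The white cone moved from about (11.8, 1.7) to (12.4, 4.2), a distance of √(0.6² + 2.5²) ≈ 2.6.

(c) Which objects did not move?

the brown cylinder and the red cylinder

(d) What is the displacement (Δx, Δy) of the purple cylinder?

(-2.8, 2.3)

From the two frames, the purple cylinder sits at roughly (5.2, 4.1) before and (2.4, 6.4) after.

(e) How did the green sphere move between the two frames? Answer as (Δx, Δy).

(-0.9, 1.8)

The green sphere started near (15.8, 4.2) and ended near (14.9, 6.0).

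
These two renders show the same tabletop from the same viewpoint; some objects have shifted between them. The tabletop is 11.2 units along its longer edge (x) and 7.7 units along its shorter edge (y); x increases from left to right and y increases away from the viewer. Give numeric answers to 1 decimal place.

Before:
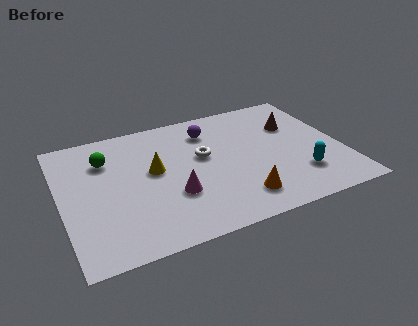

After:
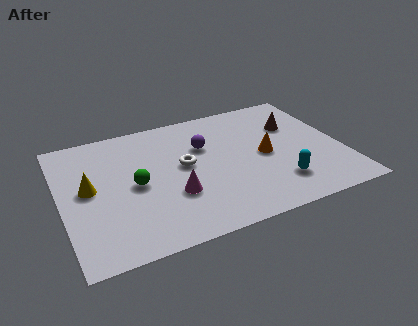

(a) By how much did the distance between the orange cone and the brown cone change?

-2.5

The distance was about 4.6 in the first image and 2.1 in the second, so they moved 2.5 units closer together.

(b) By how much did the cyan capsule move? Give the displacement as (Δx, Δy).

(-0.9, -0.2)

The cyan capsule started near (9.3, 2.0) and ended near (8.4, 1.8).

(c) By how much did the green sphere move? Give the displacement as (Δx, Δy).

(1.0, -1.9)

The green sphere started near (1.9, 5.6) and ended near (2.9, 3.7).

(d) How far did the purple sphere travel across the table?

0.9

The purple sphere moved from about (6.1, 6.0) to (5.8, 5.1), a distance of √(0.3² + 0.9²) ≈ 0.9.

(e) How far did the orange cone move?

2.6

The orange cone moved from about (6.8, 1.5) to (8.1, 3.7), a distance of √(1.3² + 2.2²) ≈ 2.6.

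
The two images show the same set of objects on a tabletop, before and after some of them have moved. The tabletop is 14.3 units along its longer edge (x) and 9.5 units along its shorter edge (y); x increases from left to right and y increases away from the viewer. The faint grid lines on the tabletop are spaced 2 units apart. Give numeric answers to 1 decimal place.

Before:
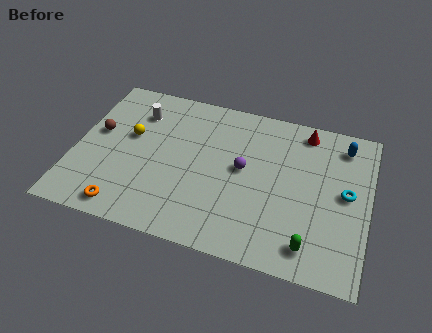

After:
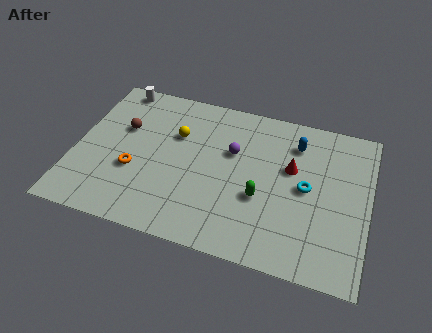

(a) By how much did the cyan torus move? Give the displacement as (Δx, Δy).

(-1.9, -0.2)

The cyan torus was at about (13.2, 5.0) and moved to about (11.3, 4.8).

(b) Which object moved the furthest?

the green capsule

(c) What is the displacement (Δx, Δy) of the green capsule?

(-2.5, 2.1)

The green capsule started near (11.7, 1.5) and ended near (9.2, 3.6).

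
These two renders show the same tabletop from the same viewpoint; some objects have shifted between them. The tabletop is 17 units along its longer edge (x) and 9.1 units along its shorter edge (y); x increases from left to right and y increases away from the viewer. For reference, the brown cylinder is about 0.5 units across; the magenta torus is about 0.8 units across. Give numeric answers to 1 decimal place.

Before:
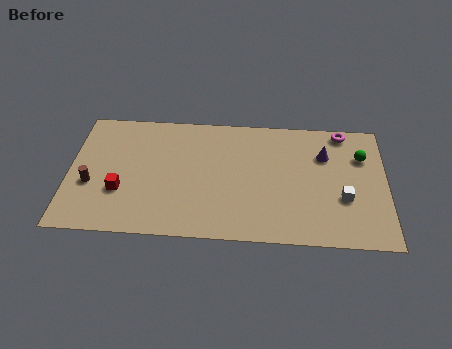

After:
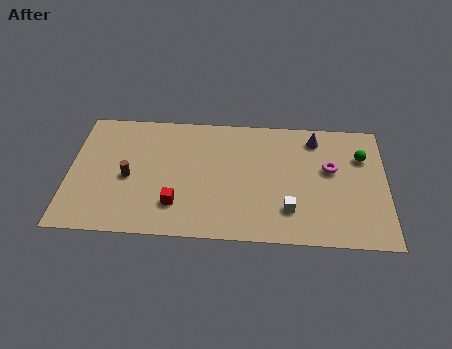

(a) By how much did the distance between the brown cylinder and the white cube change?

-4.7

Before: roughly 13.5 units apart; after: 8.8. That's 4.7 units closer together.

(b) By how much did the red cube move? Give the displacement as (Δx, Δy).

(3.0, -0.8)

The red cube was at about (2.8, 3.1) and moved to about (5.8, 2.3).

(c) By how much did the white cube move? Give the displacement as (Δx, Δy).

(-2.9, -1.0)

The white cube started near (14.7, 3.3) and ended near (11.8, 2.3).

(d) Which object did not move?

the green sphere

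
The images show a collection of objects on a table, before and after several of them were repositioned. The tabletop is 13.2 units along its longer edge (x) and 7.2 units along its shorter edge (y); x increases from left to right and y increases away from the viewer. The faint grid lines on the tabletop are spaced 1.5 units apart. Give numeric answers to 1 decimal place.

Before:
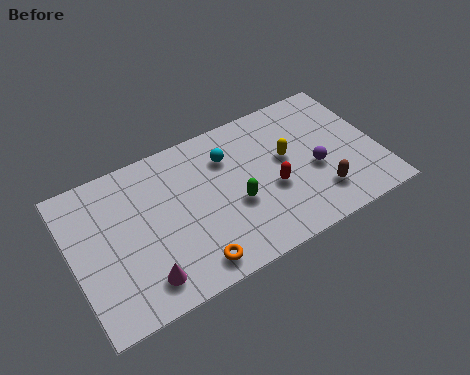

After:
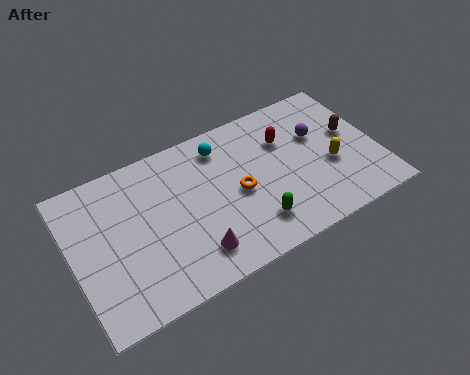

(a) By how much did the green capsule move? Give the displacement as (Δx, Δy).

(0.6, -1.3)

The green capsule was at about (6.9, 2.9) and moved to about (7.5, 1.6).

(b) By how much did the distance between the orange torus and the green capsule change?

-1.1

Before: roughly 2.9 units apart; after: 1.8. That's 1.1 units closer together.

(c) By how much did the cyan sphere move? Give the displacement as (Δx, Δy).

(-0.2, 0.6)

The cyan sphere was at about (6.9, 5.3) and moved to about (6.7, 5.9).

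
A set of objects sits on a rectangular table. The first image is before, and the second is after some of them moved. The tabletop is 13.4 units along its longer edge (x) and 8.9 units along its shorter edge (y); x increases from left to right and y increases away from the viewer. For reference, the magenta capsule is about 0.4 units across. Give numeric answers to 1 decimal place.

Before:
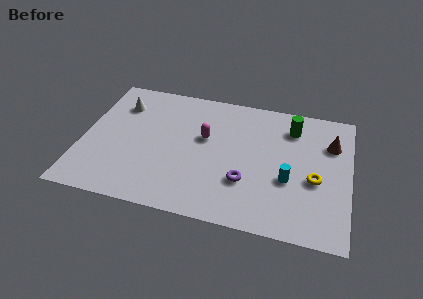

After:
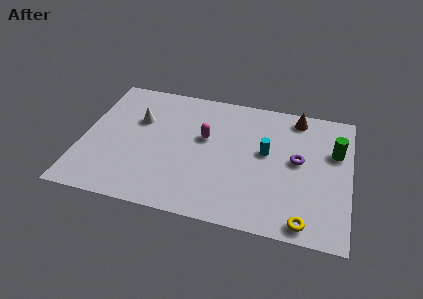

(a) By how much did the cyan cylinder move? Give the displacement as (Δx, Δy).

(-1.2, 1.6)

From the two frames, the cyan cylinder sits at roughly (10.4, 3.4) before and (9.2, 5.0) after.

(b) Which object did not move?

the magenta capsule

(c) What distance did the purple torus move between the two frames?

3.2

The purple torus was near (8.3, 2.8) before and (10.8, 4.8) after, so it travelled √(2.5² + 2.0²) ≈ 3.2 units.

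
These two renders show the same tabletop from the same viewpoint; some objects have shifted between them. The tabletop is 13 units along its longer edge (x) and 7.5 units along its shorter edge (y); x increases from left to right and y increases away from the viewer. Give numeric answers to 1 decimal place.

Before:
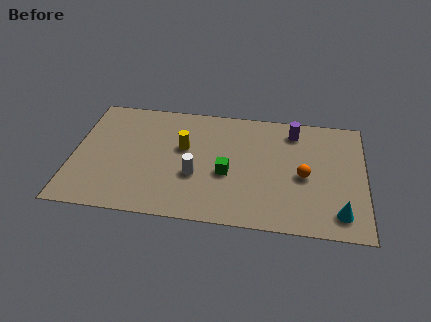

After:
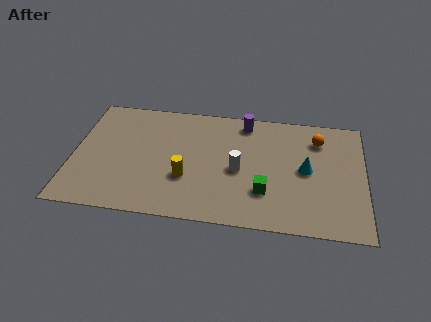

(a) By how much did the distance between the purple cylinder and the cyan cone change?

-1.4

Before: roughly 5.3 units apart; after: 3.9. That's 1.4 units closer together.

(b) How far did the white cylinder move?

2.0

From (5.5, 2.8) to (7.4, 3.4), the white cylinder covered √(1.9² + 0.6²) ≈ 2.0 units.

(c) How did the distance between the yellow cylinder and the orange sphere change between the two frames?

+1.1

Before: roughly 5.5 units apart; after: 6.6. That's 1.1 units further apart.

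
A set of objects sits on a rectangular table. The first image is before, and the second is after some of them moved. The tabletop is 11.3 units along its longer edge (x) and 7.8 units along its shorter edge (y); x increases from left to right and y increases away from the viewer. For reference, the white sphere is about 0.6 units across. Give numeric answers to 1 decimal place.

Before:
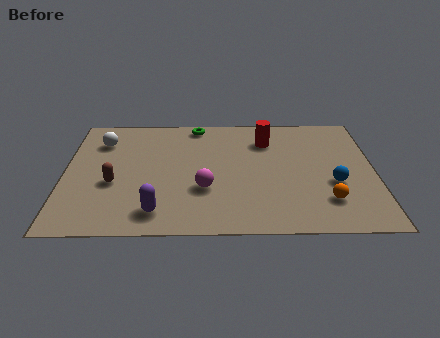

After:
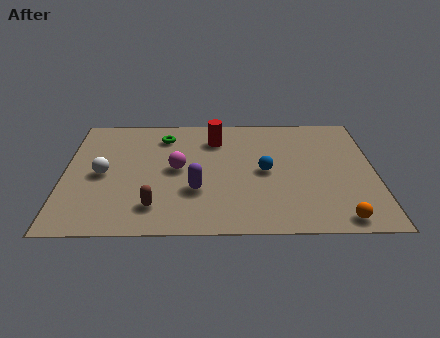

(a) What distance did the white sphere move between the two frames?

2.2

The white sphere was near (1.3, 5.9) before and (1.4, 3.7) after, so it travelled √(0.1² + 2.2²) ≈ 2.2 units.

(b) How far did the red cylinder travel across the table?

1.9

The red cylinder moved from about (7.4, 5.9) to (5.5, 6.0), a distance of √(1.9² + 0.1²) ≈ 1.9.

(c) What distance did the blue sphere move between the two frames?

2.6

The blue sphere was near (9.8, 3.0) before and (7.3, 3.8) after, so it travelled √(2.5² + 0.8²) ≈ 2.6 units.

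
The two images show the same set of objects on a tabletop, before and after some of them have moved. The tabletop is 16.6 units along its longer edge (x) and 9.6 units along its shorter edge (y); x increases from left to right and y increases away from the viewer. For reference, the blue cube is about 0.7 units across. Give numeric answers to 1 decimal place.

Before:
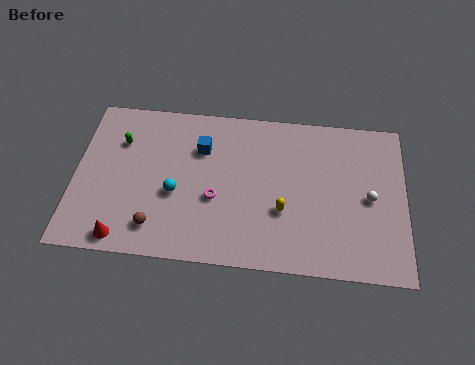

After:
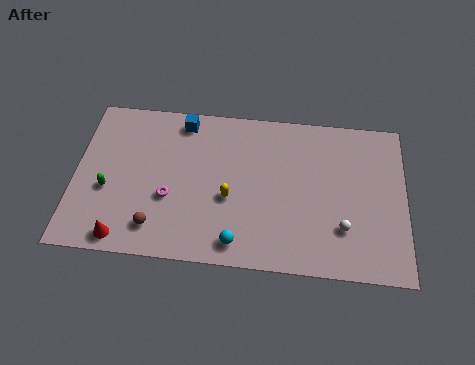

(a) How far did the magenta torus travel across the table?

2.3

The magenta torus was near (7.1, 3.8) before and (4.8, 3.6) after, so it travelled √(2.3² + 0.2²) ≈ 2.3 units.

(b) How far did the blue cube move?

1.9

The blue cube moved from about (6.3, 6.8) to (5.3, 8.4), a distance of √(1.0² + 1.6²) ≈ 1.9.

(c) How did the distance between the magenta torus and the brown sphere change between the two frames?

-1.6

Before: roughly 3.5 units apart; after: 1.9. That's 1.6 units closer together.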